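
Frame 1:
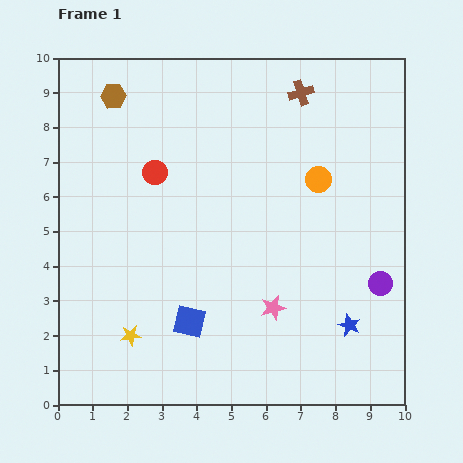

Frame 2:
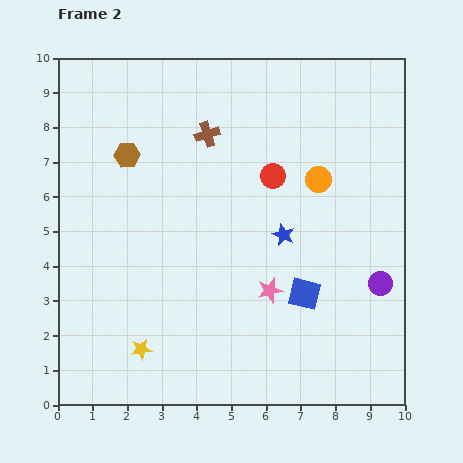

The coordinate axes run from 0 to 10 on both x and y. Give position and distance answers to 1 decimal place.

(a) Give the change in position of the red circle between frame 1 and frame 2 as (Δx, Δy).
(3.4, -0.1)

The red circle was at (2.8, 6.7) in frame 1 and (6.2, 6.6) in frame 2.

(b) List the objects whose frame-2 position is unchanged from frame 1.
the orange circle, the purple circle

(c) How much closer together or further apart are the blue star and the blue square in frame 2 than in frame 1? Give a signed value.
-2.8

Distance in frame 1: 4.6. Distance in frame 2: 1.8.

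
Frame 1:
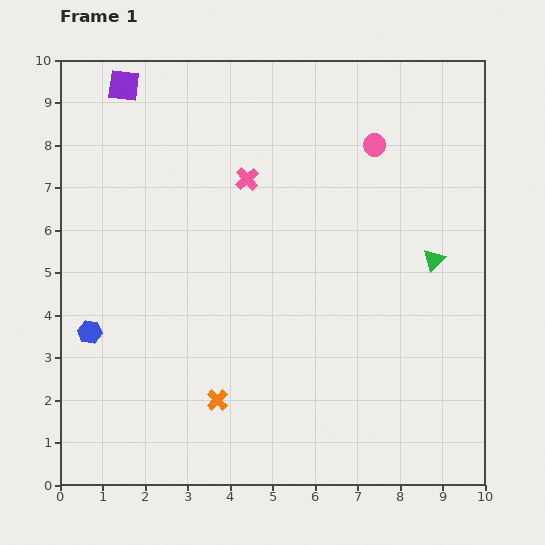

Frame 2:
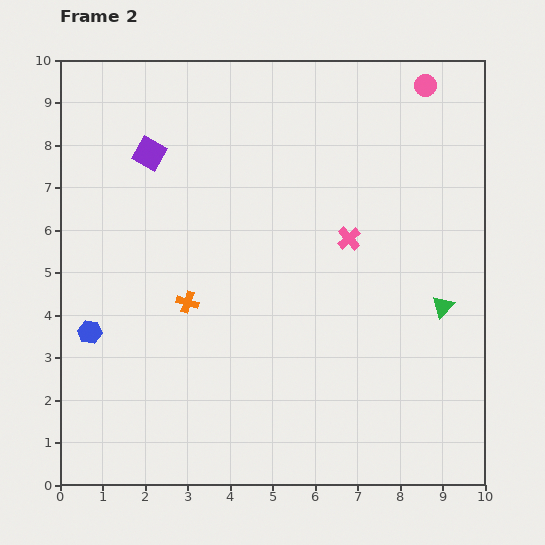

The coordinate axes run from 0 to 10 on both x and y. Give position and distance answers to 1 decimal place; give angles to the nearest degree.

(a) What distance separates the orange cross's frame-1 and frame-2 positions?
2.4

The orange cross moved from (3.7, 2.0) to (3.0, 4.3), a distance of √(0.7² + 2.3²) ≈ 2.4.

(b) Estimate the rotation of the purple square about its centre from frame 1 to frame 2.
22° clockwise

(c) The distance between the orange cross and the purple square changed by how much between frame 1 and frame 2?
-4.1

Distance in frame 1: 7.7. Distance in frame 2: 3.6.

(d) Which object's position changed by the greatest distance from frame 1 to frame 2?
the pink cross

(moved 2.8; next 2.4)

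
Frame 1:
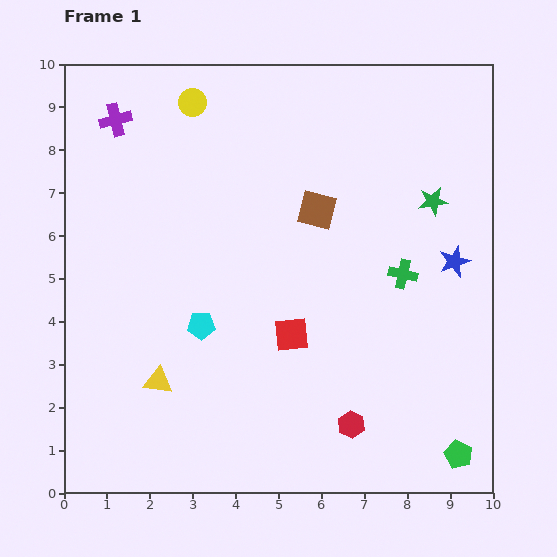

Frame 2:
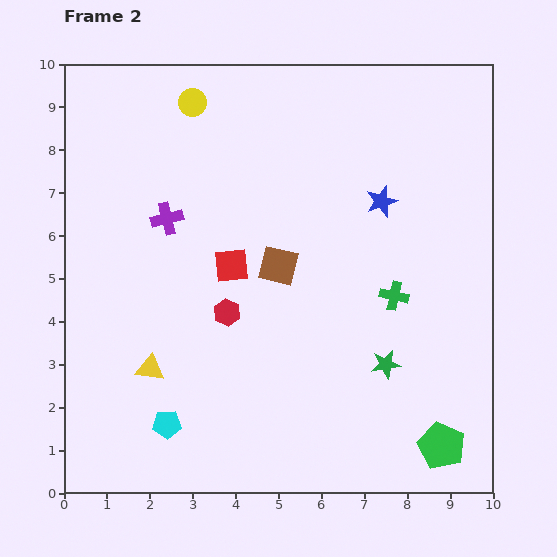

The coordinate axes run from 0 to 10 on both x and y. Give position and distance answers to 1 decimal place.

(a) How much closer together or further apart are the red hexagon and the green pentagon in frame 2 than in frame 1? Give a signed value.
+3.3

Distance in frame 1: 2.6. Distance in frame 2: 5.9.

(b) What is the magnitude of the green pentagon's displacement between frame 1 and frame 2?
0.4

The green pentagon moved from (9.2, 0.9) to (8.8, 1.1), a distance of √(0.4² + 0.2²) ≈ 0.4.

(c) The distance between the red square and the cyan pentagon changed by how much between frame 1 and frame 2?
+1.9

Distance in frame 1: 2.1. Distance in frame 2: 4.0.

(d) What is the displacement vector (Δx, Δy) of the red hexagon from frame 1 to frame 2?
(-2.9, 2.6)

The red hexagon was at (6.7, 1.6) in frame 1 and (3.8, 4.2) in frame 2.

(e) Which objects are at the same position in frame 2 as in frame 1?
the yellow circle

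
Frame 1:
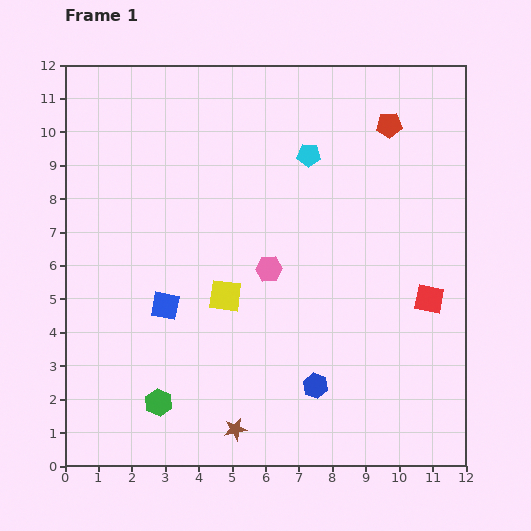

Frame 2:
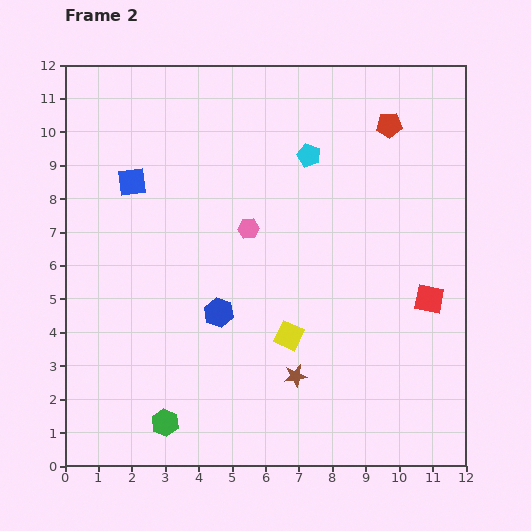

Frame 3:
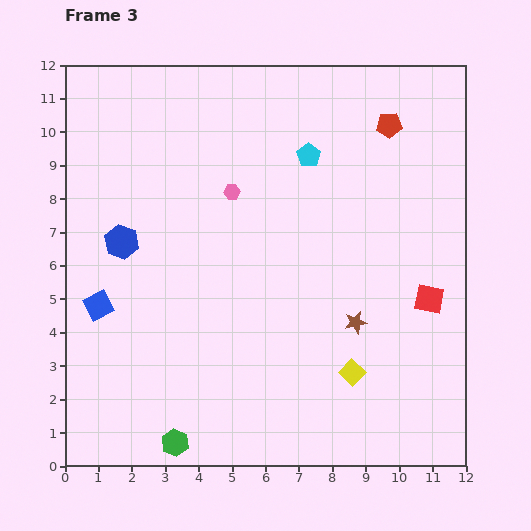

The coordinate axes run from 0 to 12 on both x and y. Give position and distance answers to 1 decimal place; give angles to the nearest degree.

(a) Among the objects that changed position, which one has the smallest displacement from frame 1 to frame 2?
the green hexagon

(moved 0.6)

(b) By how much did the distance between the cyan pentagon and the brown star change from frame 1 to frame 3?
-3.3

Distance in frame 1: 8.5. Distance in frame 3: 5.2.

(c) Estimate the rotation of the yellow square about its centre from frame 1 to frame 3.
37° clockwise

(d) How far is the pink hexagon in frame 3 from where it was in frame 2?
1.2

The pink hexagon moved from (5.5, 7.1) to (5.0, 8.2), a distance of √(0.5² + 1.1²) ≈ 1.2.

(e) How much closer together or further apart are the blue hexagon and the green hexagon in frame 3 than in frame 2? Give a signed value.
+2.5

Distance in frame 2: 3.7. Distance in frame 3: 6.2.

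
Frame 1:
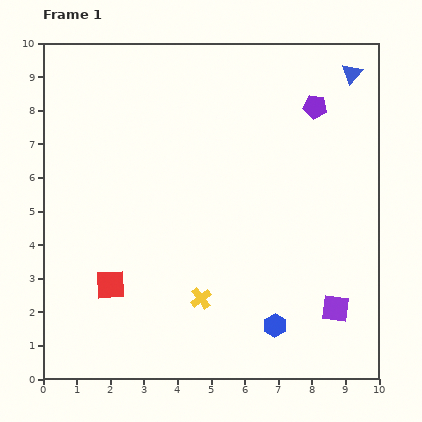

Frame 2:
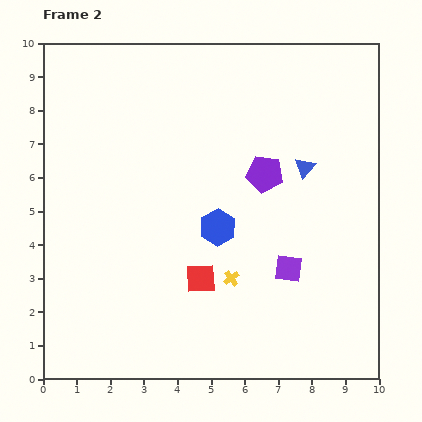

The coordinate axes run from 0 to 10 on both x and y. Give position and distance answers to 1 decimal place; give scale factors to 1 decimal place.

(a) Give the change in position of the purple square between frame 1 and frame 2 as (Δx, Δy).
(-1.4, 1.2)

The purple square was at (8.7, 2.1) in frame 1 and (7.3, 3.3) in frame 2.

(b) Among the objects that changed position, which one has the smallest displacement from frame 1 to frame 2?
the yellow cross

(moved 1.1)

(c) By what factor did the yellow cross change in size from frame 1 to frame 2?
0.7×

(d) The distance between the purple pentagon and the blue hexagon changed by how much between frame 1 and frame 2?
-4.5

Distance in frame 1: 6.6. Distance in frame 2: 2.1.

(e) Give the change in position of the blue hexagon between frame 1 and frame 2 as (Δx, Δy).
(-1.7, 2.9)

The blue hexagon was at (6.9, 1.6) in frame 1 and (5.2, 4.5) in frame 2.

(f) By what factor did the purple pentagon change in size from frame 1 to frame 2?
1.6×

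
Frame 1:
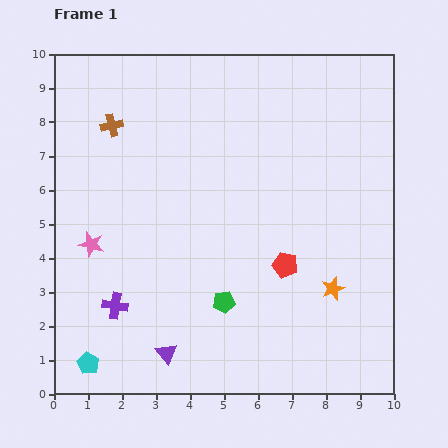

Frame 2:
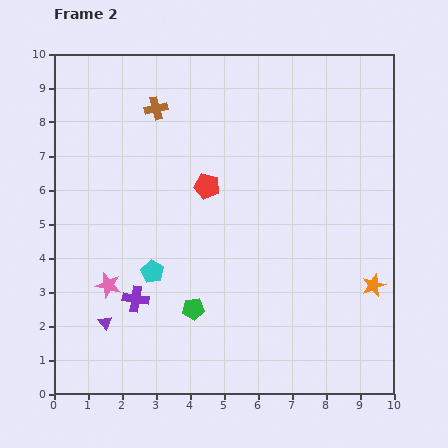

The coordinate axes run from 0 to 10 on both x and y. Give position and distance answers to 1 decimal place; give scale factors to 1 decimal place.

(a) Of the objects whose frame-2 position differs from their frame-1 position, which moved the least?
the purple cross

(moved 0.6)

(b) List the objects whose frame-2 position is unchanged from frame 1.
none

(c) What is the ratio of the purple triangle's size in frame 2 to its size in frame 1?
0.6×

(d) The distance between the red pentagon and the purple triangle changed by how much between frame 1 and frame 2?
+0.6

Distance in frame 1: 4.4. Distance in frame 2: 5.0.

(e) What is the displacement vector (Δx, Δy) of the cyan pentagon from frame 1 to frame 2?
(1.9, 2.7)

The cyan pentagon was at (1.0, 0.9) in frame 1 and (2.9, 3.6) in frame 2.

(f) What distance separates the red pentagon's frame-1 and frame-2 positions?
3.3

The red pentagon moved from (6.8, 3.8) to (4.5, 6.1), a distance of √(2.3² + 2.3²) ≈ 3.3.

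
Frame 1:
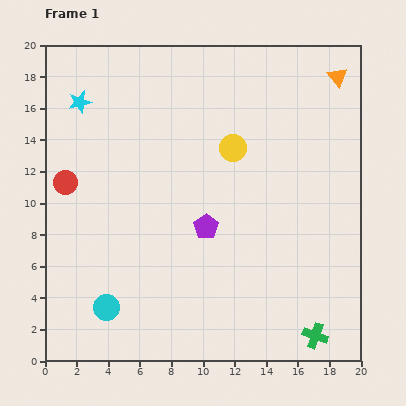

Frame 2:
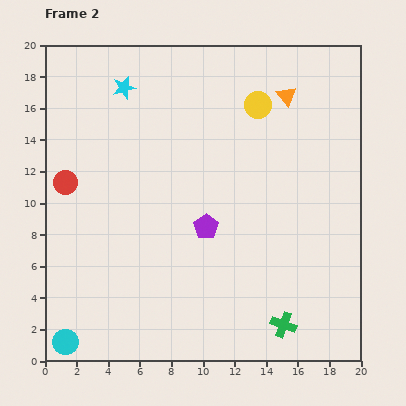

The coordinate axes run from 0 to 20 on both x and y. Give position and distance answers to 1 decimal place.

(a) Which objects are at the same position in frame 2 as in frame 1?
the purple pentagon, the red circle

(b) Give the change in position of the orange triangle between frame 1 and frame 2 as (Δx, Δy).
(-3.2, -1.2)

The orange triangle was at (18.5, 18.0) in frame 1 and (15.3, 16.8) in frame 2.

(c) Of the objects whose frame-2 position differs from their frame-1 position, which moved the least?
the green cross

(moved 2.1)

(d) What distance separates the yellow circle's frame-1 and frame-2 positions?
3.1

The yellow circle moved from (11.9, 13.5) to (13.5, 16.2), a distance of √(1.6² + 2.7²) ≈ 3.1.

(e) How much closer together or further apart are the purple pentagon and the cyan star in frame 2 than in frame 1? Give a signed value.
-1.0

Distance in frame 1: 11.2. Distance in frame 2: 10.2.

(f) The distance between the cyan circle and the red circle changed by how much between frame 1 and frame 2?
+1.8

Distance in frame 1: 8.3. Distance in frame 2: 10.1.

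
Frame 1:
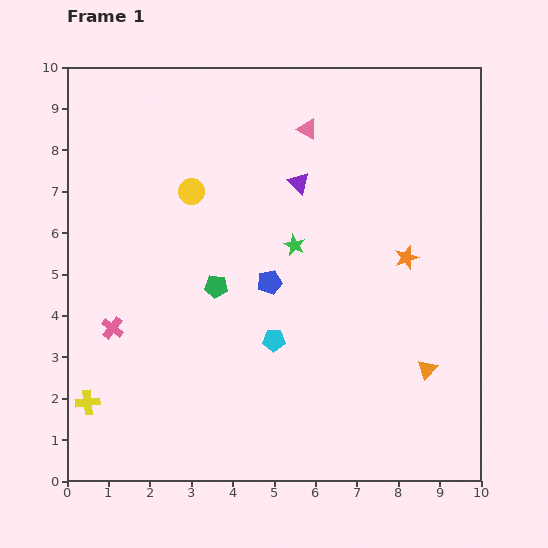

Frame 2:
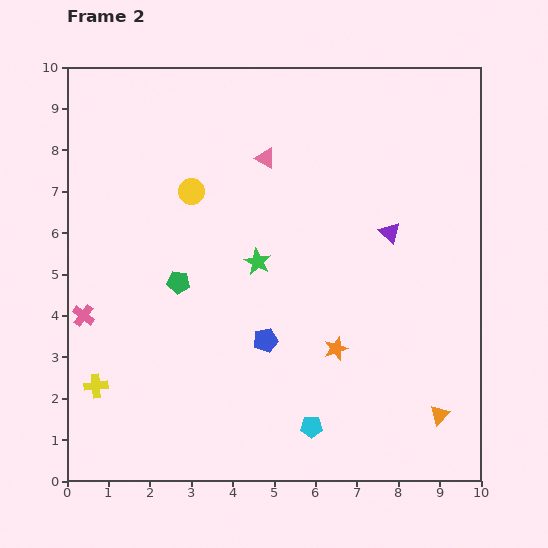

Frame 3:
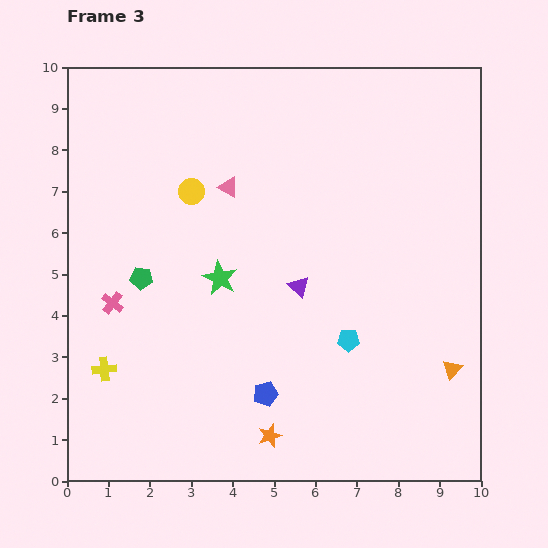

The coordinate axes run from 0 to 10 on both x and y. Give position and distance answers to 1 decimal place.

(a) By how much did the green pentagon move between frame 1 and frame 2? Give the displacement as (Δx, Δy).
(-0.9, 0.1)

The green pentagon was at (3.6, 4.7) in frame 1 and (2.7, 4.8) in frame 2.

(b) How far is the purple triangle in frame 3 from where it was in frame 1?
2.5

The purple triangle moved from (5.6, 7.2) to (5.6, 4.7), a distance of √(0.0² + 2.5²) ≈ 2.5.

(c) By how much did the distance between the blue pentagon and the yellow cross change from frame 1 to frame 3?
-1.4

Distance in frame 1: 5.3. Distance in frame 3: 3.9.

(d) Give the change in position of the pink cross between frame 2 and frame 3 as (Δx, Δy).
(0.7, 0.3)

The pink cross was at (0.4, 4.0) in frame 2 and (1.1, 4.3) in frame 3.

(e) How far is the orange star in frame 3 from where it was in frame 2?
2.6

The orange star moved from (6.5, 3.2) to (4.9, 1.1), a distance of √(1.6² + 2.1²) ≈ 2.6.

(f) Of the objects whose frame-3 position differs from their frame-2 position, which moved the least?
the yellow cross

(moved 0.4)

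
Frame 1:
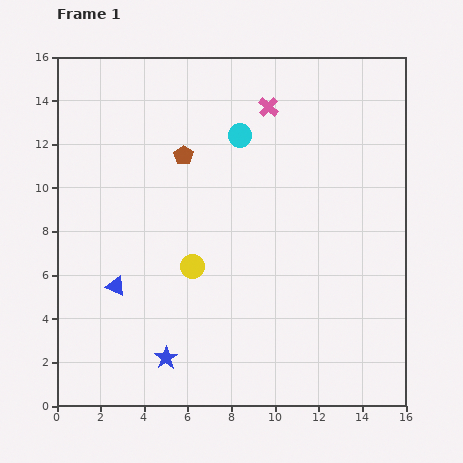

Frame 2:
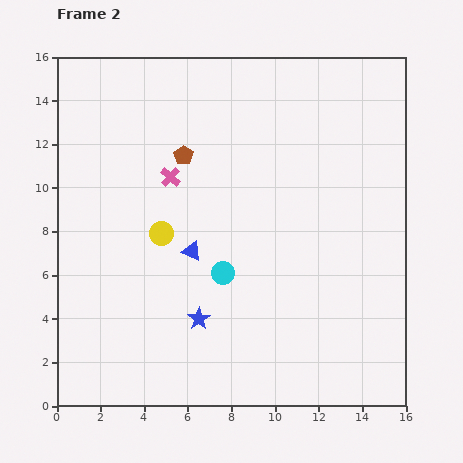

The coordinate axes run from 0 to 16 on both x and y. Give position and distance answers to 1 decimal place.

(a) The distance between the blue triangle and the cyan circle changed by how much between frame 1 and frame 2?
-7.2

Distance in frame 1: 8.9. Distance in frame 2: 1.7.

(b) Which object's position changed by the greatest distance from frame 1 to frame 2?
the cyan circle

(moved 6.4; next 5.5)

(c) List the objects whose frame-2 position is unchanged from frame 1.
the brown pentagon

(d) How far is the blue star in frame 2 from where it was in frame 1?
2.3

The blue star moved from (5.0, 2.2) to (6.5, 4.0), a distance of √(1.5² + 1.8²) ≈ 2.3.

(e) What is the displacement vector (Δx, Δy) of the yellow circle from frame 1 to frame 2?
(-1.4, 1.5)

The yellow circle was at (6.2, 6.4) in frame 1 and (4.8, 7.9) in frame 2.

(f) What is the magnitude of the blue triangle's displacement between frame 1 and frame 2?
3.8

The blue triangle moved from (2.7, 5.5) to (6.2, 7.1), a distance of √(3.5² + 1.6²) ≈ 3.8.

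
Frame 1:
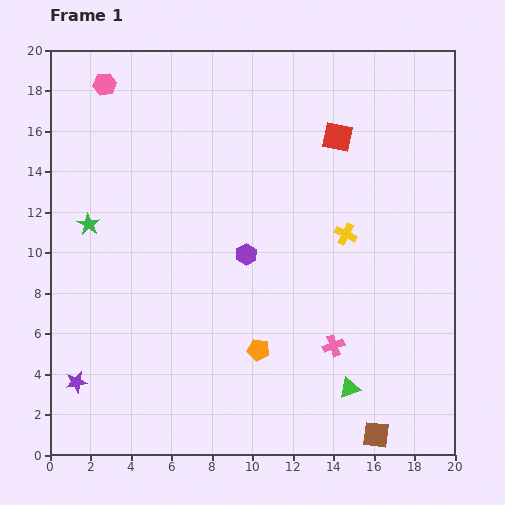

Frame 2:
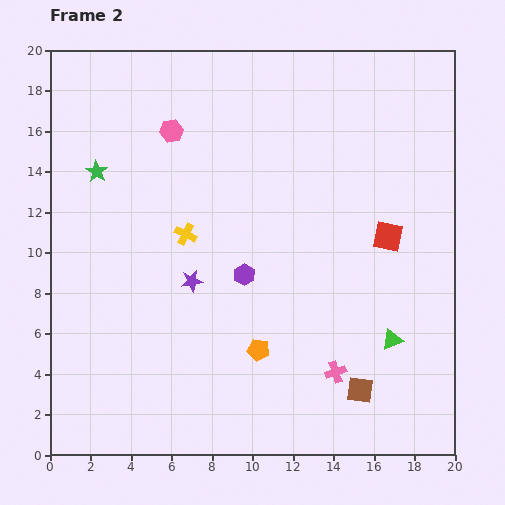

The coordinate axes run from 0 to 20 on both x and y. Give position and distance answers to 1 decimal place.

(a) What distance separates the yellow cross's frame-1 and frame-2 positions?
7.9

The yellow cross moved from (14.6, 10.9) to (6.7, 10.9), a distance of √(7.9² + 0.0²) ≈ 7.9.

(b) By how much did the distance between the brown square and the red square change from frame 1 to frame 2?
-7.1

Distance in frame 1: 14.8. Distance in frame 2: 7.7.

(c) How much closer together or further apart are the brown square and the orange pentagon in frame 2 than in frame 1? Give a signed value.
-1.8

Distance in frame 1: 7.2. Distance in frame 2: 5.4.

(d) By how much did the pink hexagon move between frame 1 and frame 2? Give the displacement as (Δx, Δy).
(3.3, -2.3)

The pink hexagon was at (2.7, 18.3) in frame 1 and (6.0, 16.0) in frame 2.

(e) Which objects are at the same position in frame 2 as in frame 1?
the orange pentagon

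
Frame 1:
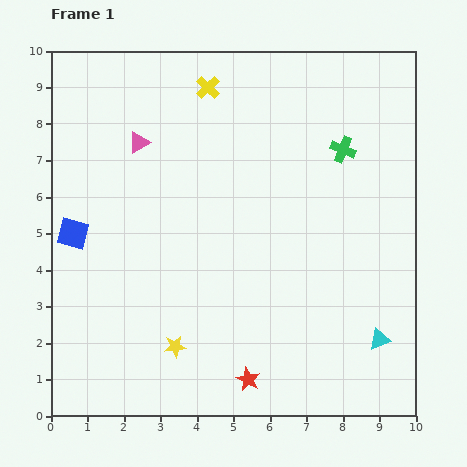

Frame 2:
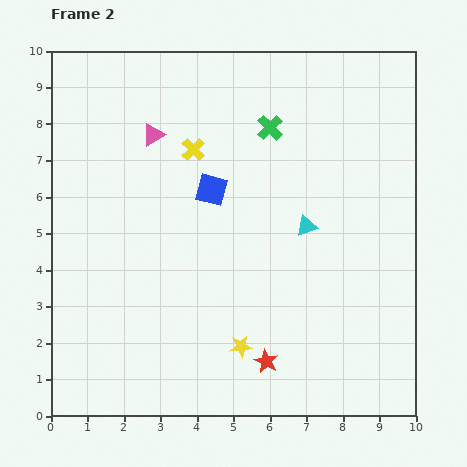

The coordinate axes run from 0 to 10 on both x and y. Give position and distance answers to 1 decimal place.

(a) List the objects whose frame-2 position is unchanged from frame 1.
none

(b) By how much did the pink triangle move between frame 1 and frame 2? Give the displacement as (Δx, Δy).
(0.4, 0.2)

The pink triangle was at (2.4, 7.5) in frame 1 and (2.8, 7.7) in frame 2.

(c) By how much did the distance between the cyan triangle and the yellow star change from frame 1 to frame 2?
-1.8

Distance in frame 1: 5.6. Distance in frame 2: 3.8.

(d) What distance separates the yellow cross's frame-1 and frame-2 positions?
1.7

The yellow cross moved from (4.3, 9.0) to (3.9, 7.3), a distance of √(0.4² + 1.7²) ≈ 1.7.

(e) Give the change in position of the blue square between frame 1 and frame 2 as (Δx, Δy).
(3.8, 1.2)

The blue square was at (0.6, 5.0) in frame 1 and (4.4, 6.2) in frame 2.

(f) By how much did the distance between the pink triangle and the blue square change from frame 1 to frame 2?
-0.9

Distance in frame 1: 3.1. Distance in frame 2: 2.2.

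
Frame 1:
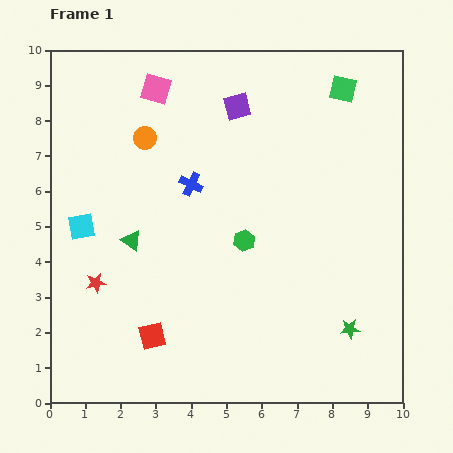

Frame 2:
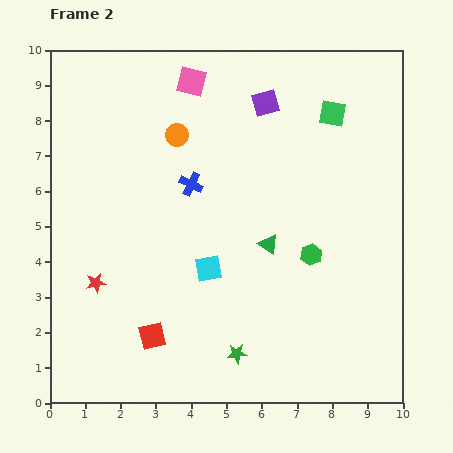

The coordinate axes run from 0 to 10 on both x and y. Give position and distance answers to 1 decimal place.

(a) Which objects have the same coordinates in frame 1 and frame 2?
the red square, the red star, the blue cross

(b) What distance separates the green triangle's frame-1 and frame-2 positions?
3.9

The green triangle moved from (2.3, 4.6) to (6.2, 4.5), a distance of √(3.9² + 0.1²) ≈ 3.9.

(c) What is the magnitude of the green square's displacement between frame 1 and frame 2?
0.8

The green square moved from (8.3, 8.9) to (8.0, 8.2), a distance of √(0.3² + 0.7²) ≈ 0.8.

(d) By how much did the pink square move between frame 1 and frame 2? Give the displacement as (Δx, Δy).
(1.0, 0.2)

The pink square was at (3.0, 8.9) in frame 1 and (4.0, 9.1) in frame 2.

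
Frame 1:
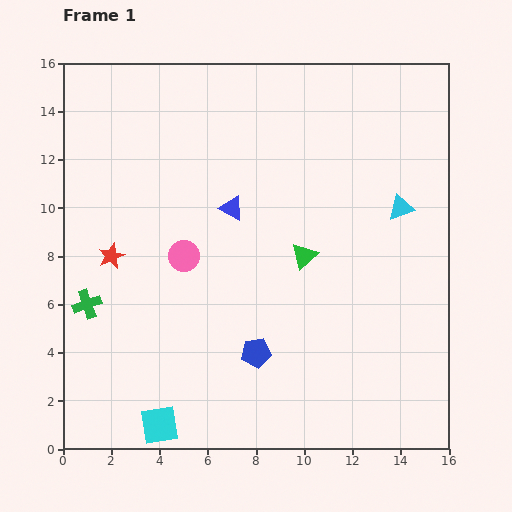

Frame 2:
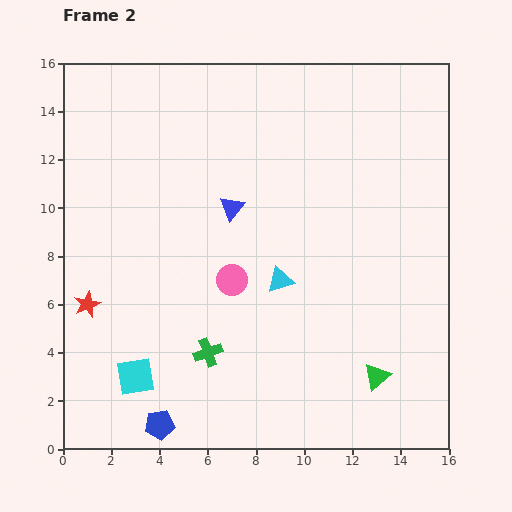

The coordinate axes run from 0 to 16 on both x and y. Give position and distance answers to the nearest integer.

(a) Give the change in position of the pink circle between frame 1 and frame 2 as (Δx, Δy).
(2, -1)

The pink circle was at (5, 8) in frame 1 and (7, 7) in frame 2.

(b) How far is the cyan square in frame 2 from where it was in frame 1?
2

The cyan square moved from (4, 1) to (3, 3), a distance of √(1² + 2²) ≈ 2.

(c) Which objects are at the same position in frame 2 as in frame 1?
the blue triangle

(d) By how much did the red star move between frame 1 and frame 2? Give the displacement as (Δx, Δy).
(-1, -2)

The red star was at (2, 8) in frame 1 and (1, 6) in frame 2.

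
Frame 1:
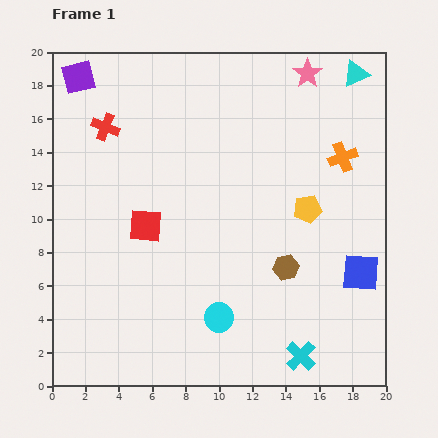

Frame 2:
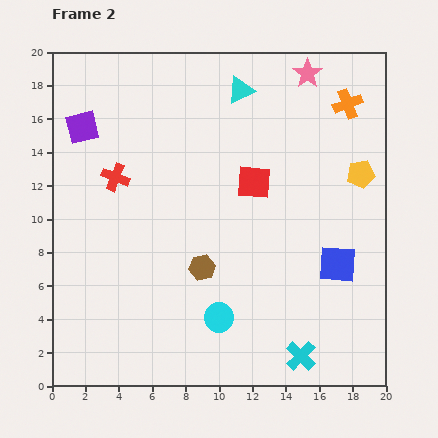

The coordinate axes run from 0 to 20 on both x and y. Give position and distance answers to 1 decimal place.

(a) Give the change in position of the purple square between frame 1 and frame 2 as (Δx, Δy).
(0.2, -3.0)

The purple square was at (1.6, 18.5) in frame 1 and (1.8, 15.5) in frame 2.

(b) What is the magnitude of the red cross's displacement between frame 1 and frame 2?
3.1

The red cross moved from (3.2, 15.5) to (3.8, 12.5), a distance of √(0.6² + 3.0²) ≈ 3.1.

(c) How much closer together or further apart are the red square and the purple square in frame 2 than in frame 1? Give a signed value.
+1.0

Distance in frame 1: 9.8. Distance in frame 2: 10.8.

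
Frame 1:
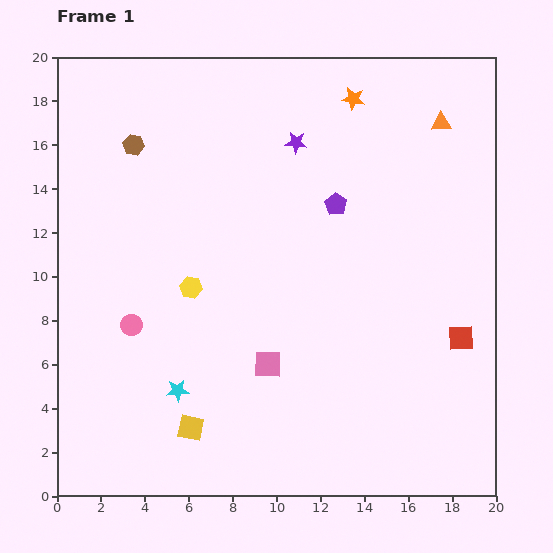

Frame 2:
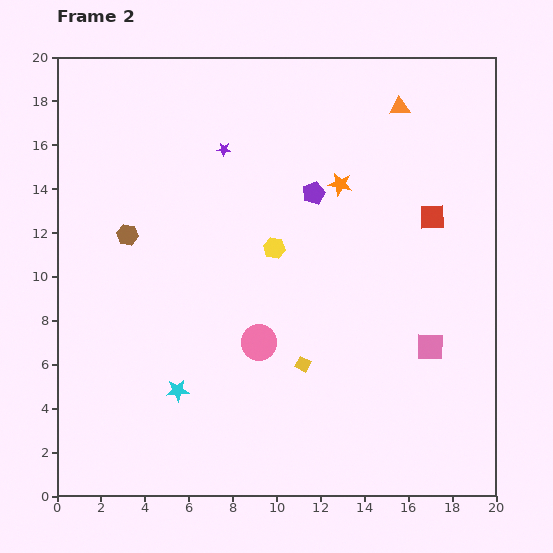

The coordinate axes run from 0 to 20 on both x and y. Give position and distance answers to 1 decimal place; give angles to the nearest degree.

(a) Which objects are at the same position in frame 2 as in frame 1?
the cyan star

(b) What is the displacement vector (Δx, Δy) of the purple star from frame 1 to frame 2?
(-3.3, -0.3)

The purple star was at (10.9, 16.1) in frame 1 and (7.6, 15.8) in frame 2.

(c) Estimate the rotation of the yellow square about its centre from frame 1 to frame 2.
16° clockwise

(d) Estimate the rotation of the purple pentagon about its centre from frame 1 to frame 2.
18° clockwise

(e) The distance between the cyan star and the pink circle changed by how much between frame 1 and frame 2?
+0.6

Distance in frame 1: 3.7. Distance in frame 2: 4.3.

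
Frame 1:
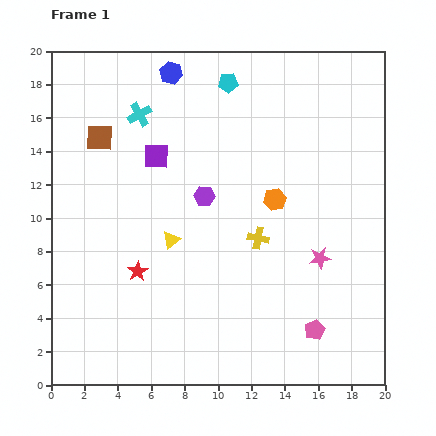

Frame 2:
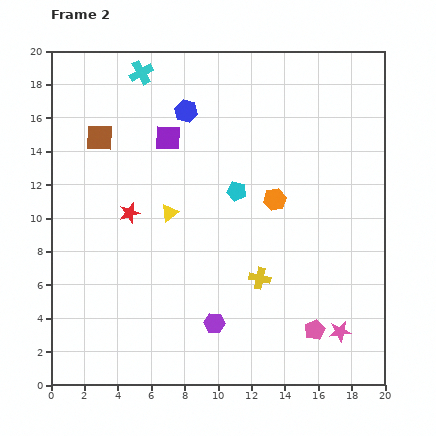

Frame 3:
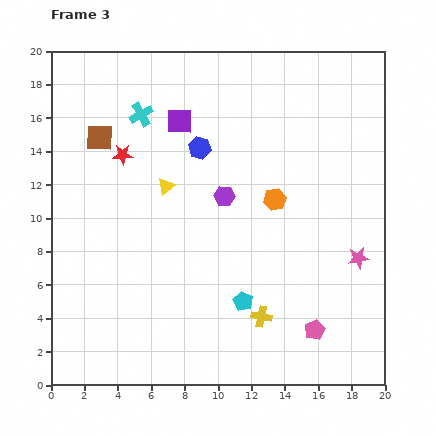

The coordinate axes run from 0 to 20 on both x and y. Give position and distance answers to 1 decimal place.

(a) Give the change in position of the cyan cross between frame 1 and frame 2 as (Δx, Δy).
(0.1, 2.5)

The cyan cross was at (5.3, 16.2) in frame 1 and (5.4, 18.7) in frame 2.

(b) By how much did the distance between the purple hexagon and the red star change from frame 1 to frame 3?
+0.6

Distance in frame 1: 6.0. Distance in frame 3: 6.6.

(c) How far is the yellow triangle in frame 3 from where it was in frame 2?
1.6

The yellow triangle moved from (7.1, 10.3) to (6.9, 11.9), a distance of √(0.2² + 1.6²) ≈ 1.6.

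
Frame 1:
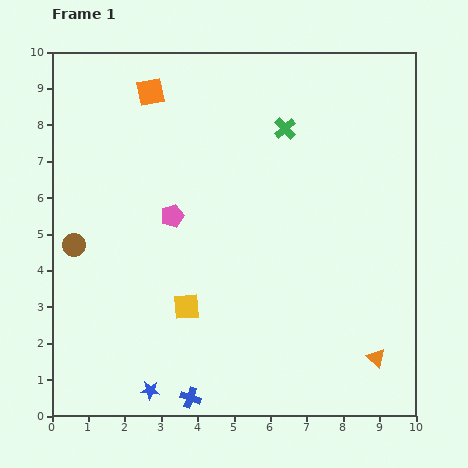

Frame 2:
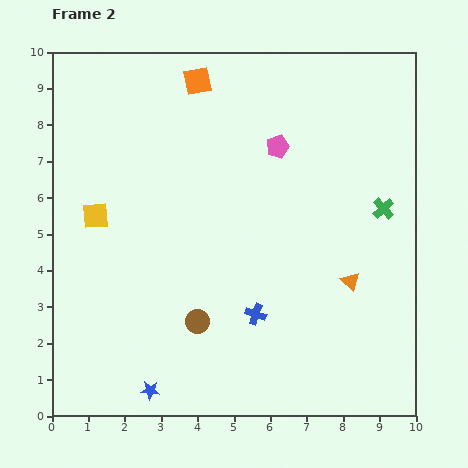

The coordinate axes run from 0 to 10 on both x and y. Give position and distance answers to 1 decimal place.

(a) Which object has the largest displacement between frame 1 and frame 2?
the brown circle

(moved 4.0; next 3.5)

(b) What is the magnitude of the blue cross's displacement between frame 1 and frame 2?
2.9

The blue cross moved from (3.8, 0.5) to (5.6, 2.8), a distance of √(1.8² + 2.3²) ≈ 2.9.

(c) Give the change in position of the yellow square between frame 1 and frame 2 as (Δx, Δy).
(-2.5, 2.5)

The yellow square was at (3.7, 3.0) in frame 1 and (1.2, 5.5) in frame 2.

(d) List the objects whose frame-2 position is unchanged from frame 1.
the blue star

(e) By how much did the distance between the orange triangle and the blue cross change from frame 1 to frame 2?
-2.4

Distance in frame 1: 5.2. Distance in frame 2: 2.8.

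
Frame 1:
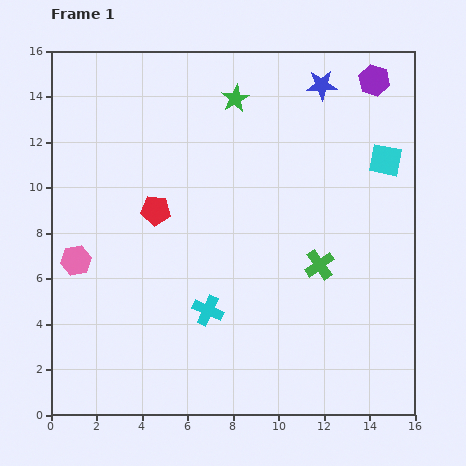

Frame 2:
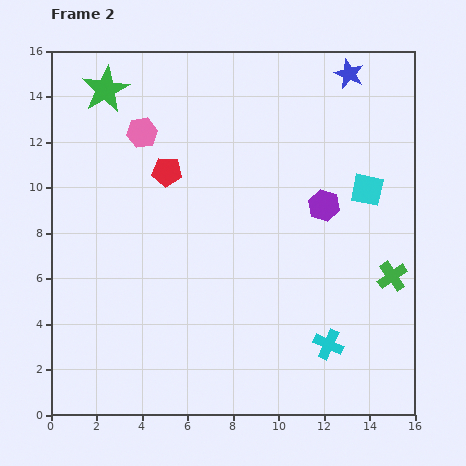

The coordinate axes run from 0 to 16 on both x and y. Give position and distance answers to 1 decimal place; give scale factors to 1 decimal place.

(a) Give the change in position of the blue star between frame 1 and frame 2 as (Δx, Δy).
(1.2, 0.5)

The blue star was at (11.9, 14.5) in frame 1 and (13.1, 15.0) in frame 2.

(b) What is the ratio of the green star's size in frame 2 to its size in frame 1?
1.7×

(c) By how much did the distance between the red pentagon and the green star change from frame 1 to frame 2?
-1.5

Distance in frame 1: 6.0. Distance in frame 2: 4.5.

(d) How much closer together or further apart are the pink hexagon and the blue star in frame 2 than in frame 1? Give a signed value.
-3.8

Distance in frame 1: 13.3. Distance in frame 2: 9.5.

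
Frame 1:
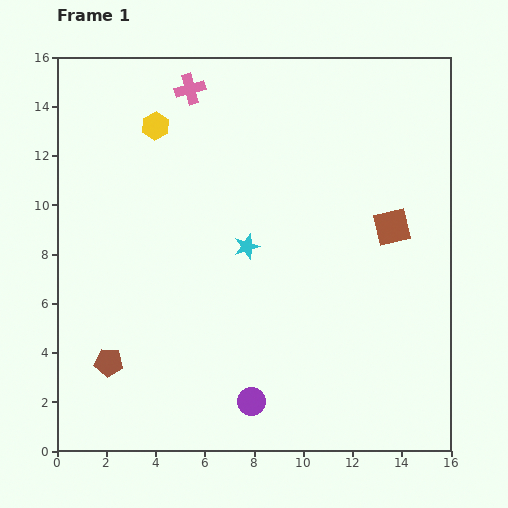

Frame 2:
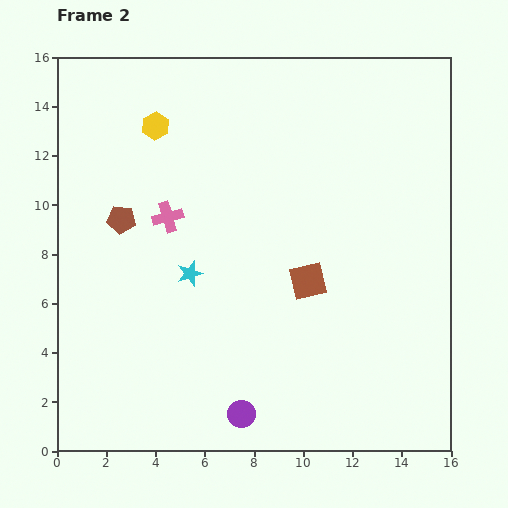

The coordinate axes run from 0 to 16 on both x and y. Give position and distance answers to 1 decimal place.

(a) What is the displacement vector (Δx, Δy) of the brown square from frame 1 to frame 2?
(-3.4, -2.2)

The brown square was at (13.6, 9.1) in frame 1 and (10.2, 6.9) in frame 2.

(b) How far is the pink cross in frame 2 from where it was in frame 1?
5.3

The pink cross moved from (5.4, 14.7) to (4.5, 9.5), a distance of √(0.9² + 5.2²) ≈ 5.3.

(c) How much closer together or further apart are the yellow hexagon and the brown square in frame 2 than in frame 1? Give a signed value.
-1.6

Distance in frame 1: 10.4. Distance in frame 2: 8.8.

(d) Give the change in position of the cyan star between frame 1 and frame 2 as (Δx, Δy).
(-2.3, -1.1)

The cyan star was at (7.7, 8.3) in frame 1 and (5.4, 7.2) in frame 2.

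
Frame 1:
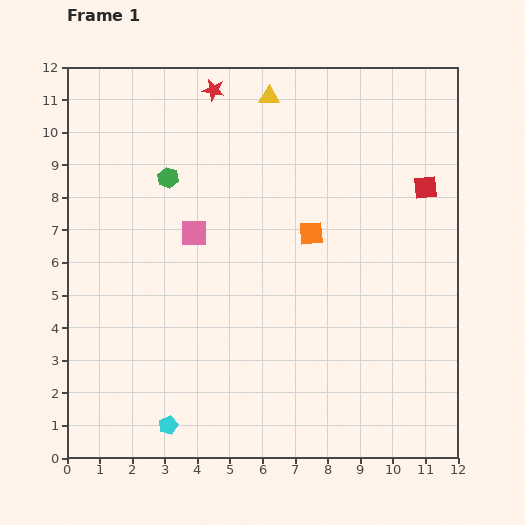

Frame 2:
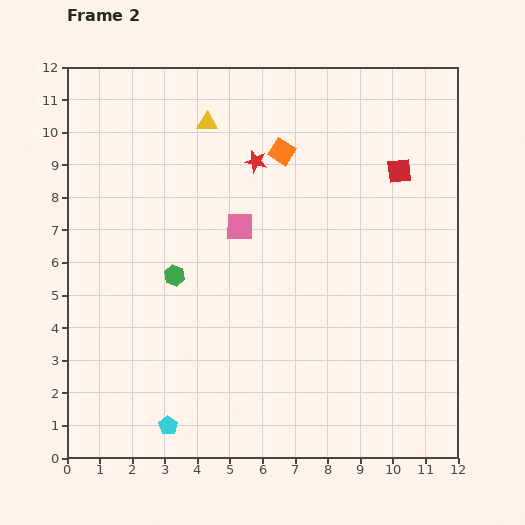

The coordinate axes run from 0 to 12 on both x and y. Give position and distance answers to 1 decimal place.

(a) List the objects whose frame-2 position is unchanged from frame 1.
the cyan pentagon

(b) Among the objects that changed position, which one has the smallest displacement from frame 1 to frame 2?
the red square

(moved 0.9)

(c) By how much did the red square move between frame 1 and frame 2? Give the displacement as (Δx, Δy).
(-0.8, 0.5)

The red square was at (11.0, 8.3) in frame 1 and (10.2, 8.8) in frame 2.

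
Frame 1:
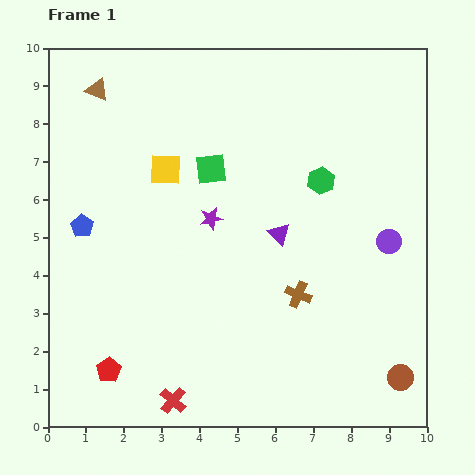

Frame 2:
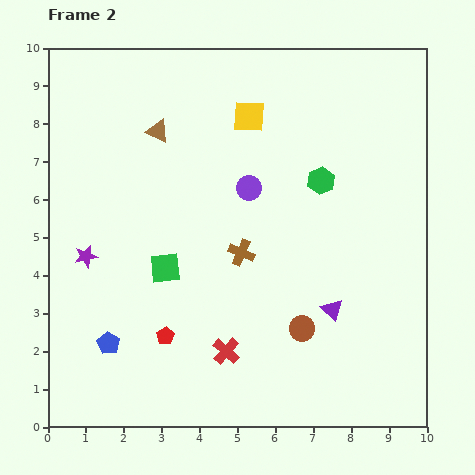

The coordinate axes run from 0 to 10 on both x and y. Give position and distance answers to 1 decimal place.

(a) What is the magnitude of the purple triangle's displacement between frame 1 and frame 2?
2.4

The purple triangle moved from (6.1, 5.1) to (7.5, 3.1), a distance of √(1.4² + 2.0²) ≈ 2.4.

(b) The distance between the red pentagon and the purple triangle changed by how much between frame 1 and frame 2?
-1.3

Distance in frame 1: 5.8. Distance in frame 2: 4.5.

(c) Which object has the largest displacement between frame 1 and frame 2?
the purple circle

(moved 4.0; next 3.4)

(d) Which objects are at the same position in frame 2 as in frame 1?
the green hexagon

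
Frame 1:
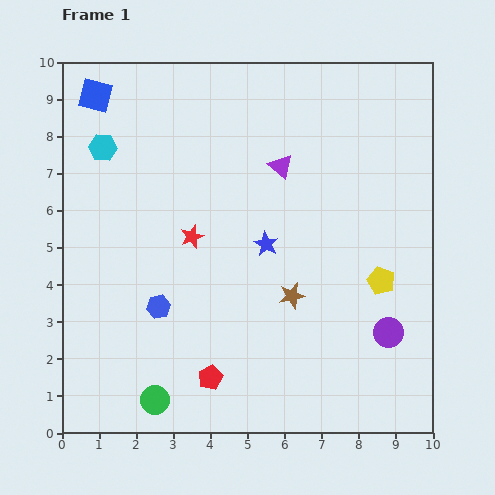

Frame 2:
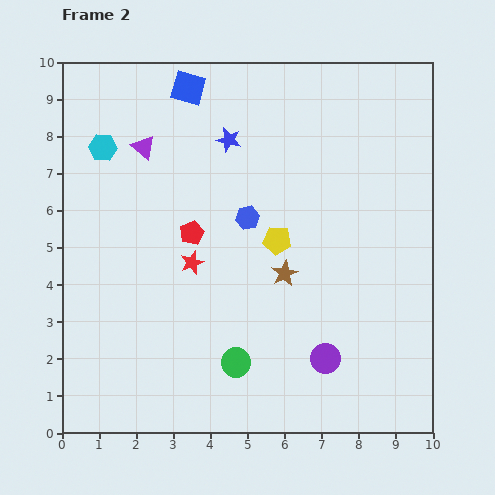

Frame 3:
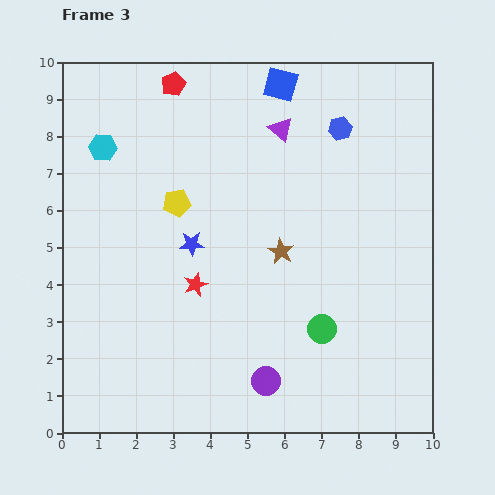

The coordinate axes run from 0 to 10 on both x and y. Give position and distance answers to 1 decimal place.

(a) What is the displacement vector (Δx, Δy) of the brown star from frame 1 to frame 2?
(-0.2, 0.6)

The brown star was at (6.2, 3.7) in frame 1 and (6.0, 4.3) in frame 2.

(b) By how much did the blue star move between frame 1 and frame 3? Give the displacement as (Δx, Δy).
(-2.0, 0.0)

The blue star was at (5.5, 5.1) in frame 1 and (3.5, 5.1) in frame 3.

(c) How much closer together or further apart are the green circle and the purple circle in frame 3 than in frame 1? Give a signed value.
-4.5

Distance in frame 1: 6.6. Distance in frame 3: 2.1.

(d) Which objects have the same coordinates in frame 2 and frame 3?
the cyan hexagon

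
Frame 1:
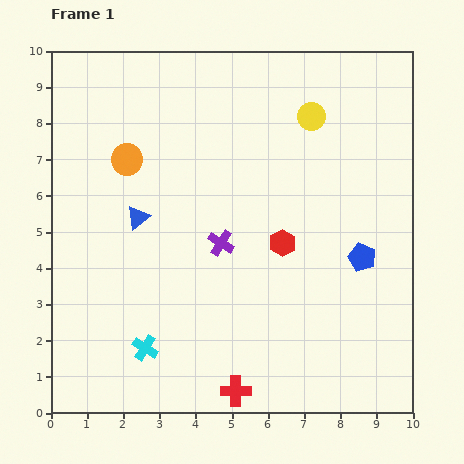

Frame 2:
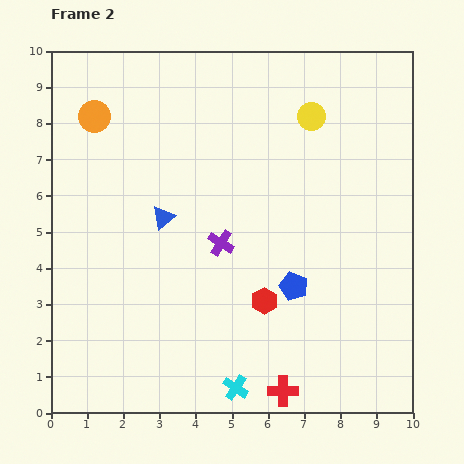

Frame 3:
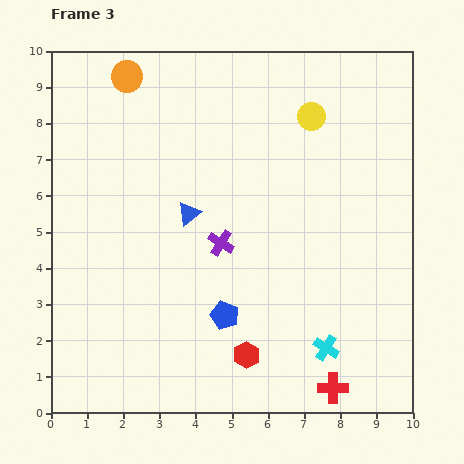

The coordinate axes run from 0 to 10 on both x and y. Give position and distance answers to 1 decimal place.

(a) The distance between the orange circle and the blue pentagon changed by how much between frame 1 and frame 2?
+0.2

Distance in frame 1: 7.0. Distance in frame 2: 7.2.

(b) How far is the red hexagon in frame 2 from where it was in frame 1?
1.7

The red hexagon moved from (6.4, 4.7) to (5.9, 3.1), a distance of √(0.5² + 1.6²) ≈ 1.7.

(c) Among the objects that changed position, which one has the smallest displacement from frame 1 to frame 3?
the blue triangle

(moved 1.4)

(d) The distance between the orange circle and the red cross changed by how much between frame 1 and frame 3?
+3.2

Distance in frame 1: 7.1. Distance in frame 3: 10.3.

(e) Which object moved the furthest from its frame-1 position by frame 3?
the cyan cross

(moved 5.0; next 4.1)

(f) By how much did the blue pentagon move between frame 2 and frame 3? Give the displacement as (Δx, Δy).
(-1.9, -0.8)

The blue pentagon was at (6.7, 3.5) in frame 2 and (4.8, 2.7) in frame 3.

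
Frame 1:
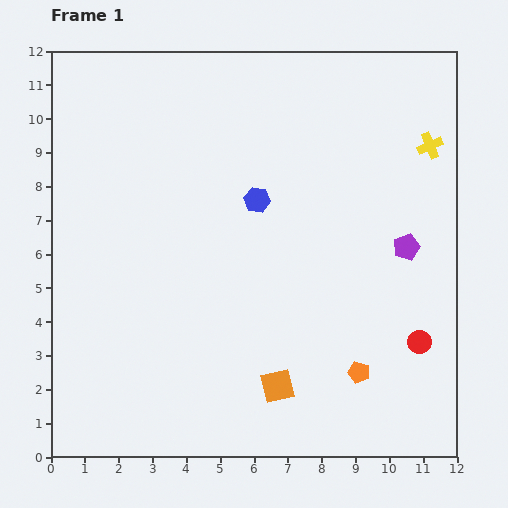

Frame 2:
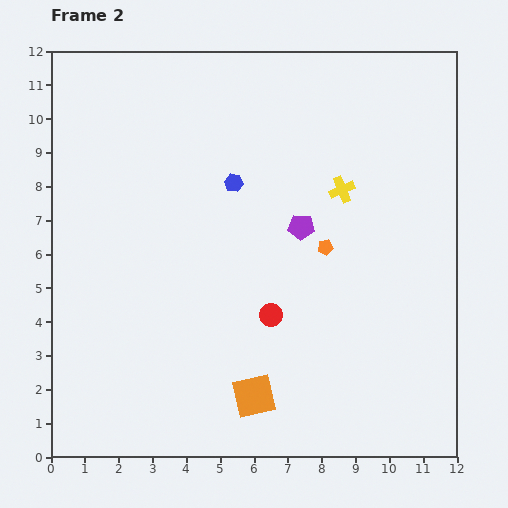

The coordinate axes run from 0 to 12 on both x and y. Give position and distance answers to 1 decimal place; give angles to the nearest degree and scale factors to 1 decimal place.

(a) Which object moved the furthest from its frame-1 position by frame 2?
the red circle

(moved 4.5; next 3.8)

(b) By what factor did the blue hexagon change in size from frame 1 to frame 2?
0.7×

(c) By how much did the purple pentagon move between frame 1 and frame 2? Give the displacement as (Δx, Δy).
(-3.1, 0.6)

The purple pentagon was at (10.5, 6.2) in frame 1 and (7.4, 6.8) in frame 2.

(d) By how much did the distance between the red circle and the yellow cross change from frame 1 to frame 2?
-1.5

Distance in frame 1: 5.8. Distance in frame 2: 4.3.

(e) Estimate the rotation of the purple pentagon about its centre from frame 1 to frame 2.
23° clockwise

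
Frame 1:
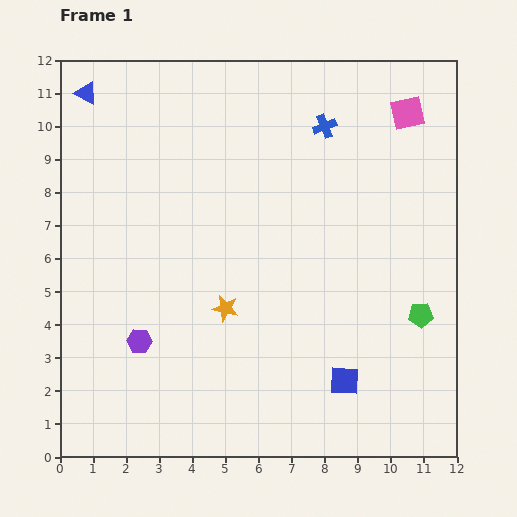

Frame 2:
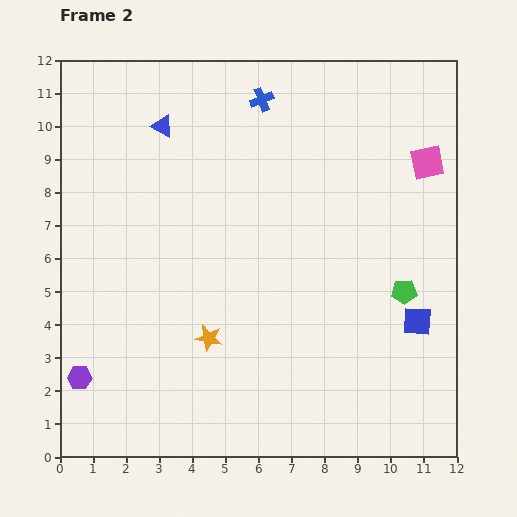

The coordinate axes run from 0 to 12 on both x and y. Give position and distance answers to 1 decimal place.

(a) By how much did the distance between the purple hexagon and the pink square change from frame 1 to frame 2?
+1.7

Distance in frame 1: 10.6. Distance in frame 2: 12.3.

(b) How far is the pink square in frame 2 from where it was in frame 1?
1.6

The pink square moved from (10.5, 10.4) to (11.1, 8.9), a distance of √(0.6² + 1.5²) ≈ 1.6.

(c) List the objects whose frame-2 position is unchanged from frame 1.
none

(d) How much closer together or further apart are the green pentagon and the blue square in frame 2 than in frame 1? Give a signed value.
-2.0

Distance in frame 1: 3.0. Distance in frame 2: 1.0.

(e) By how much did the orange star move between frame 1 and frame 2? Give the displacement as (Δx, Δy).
(-0.5, -0.9)

The orange star was at (5.0, 4.5) in frame 1 and (4.5, 3.6) in frame 2.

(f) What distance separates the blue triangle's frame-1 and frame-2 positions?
2.5

The blue triangle moved from (0.8, 11.0) to (3.1, 10.0), a distance of √(2.3² + 1.0²) ≈ 2.5.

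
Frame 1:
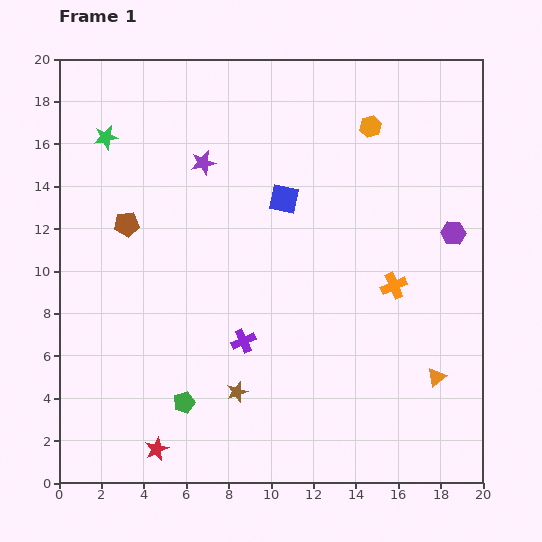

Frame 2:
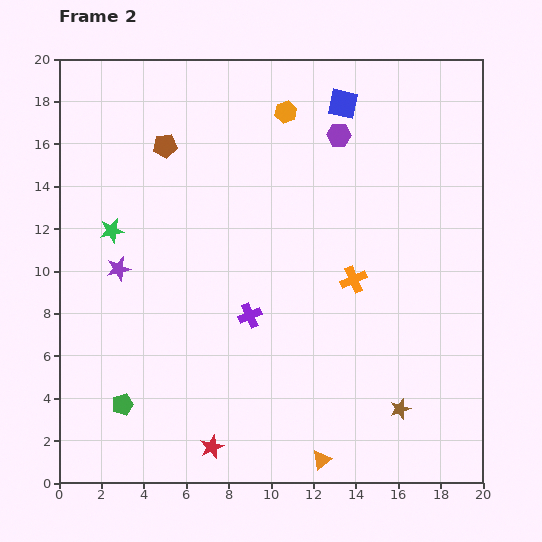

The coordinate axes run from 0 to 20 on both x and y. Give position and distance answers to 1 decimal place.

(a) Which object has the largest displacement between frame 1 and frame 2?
the brown star

(moved 7.7; next 7.1)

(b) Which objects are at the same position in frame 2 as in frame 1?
none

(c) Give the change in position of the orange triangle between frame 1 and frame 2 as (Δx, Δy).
(-5.4, -3.9)

The orange triangle was at (17.8, 5.0) in frame 1 and (12.4, 1.1) in frame 2.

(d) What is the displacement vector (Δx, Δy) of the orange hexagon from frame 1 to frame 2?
(-4.0, 0.7)

The orange hexagon was at (14.7, 16.8) in frame 1 and (10.7, 17.5) in frame 2.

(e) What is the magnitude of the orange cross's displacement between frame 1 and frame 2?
1.9

The orange cross moved from (15.8, 9.3) to (13.9, 9.6), a distance of √(1.9² + 0.3²) ≈ 1.9.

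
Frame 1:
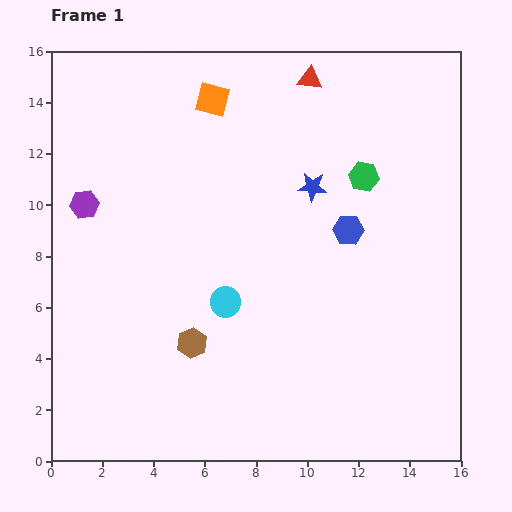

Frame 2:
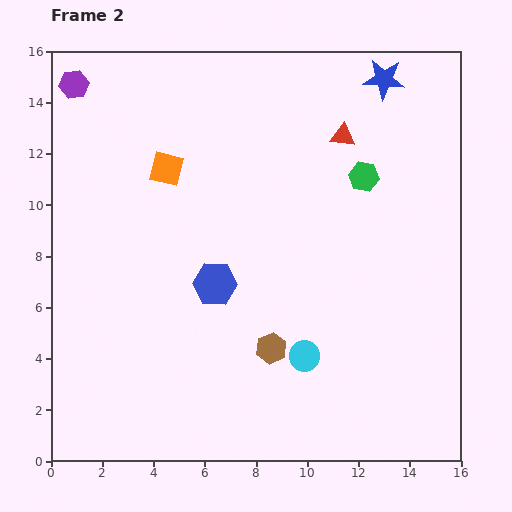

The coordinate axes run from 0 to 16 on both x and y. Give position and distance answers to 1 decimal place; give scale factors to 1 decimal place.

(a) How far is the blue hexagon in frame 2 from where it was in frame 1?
5.6

The blue hexagon moved from (11.6, 9.0) to (6.4, 6.9), a distance of √(5.2² + 2.1²) ≈ 5.6.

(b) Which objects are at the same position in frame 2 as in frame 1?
the green hexagon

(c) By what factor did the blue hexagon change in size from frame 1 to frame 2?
1.4×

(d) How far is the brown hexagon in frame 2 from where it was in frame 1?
3.1

The brown hexagon moved from (5.5, 4.6) to (8.6, 4.4), a distance of √(3.1² + 0.2²) ≈ 3.1.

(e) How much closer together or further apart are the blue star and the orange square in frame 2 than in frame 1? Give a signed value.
+4.0

Distance in frame 1: 5.2. Distance in frame 2: 9.2.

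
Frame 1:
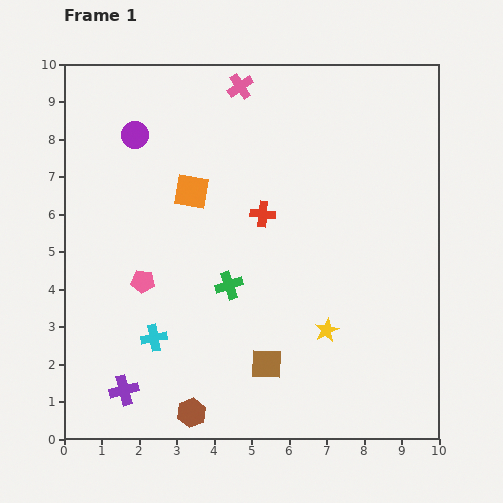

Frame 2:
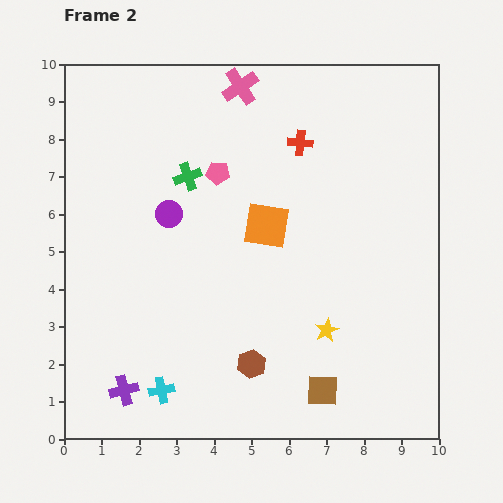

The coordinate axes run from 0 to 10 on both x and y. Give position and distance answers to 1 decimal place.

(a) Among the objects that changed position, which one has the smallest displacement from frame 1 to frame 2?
the cyan cross

(moved 1.4)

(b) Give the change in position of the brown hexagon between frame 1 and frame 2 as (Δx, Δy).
(1.6, 1.3)

The brown hexagon was at (3.4, 0.7) in frame 1 and (5.0, 2.0) in frame 2.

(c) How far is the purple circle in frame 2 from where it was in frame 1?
2.3

The purple circle moved from (1.9, 8.1) to (2.8, 6.0), a distance of √(0.9² + 2.1²) ≈ 2.3.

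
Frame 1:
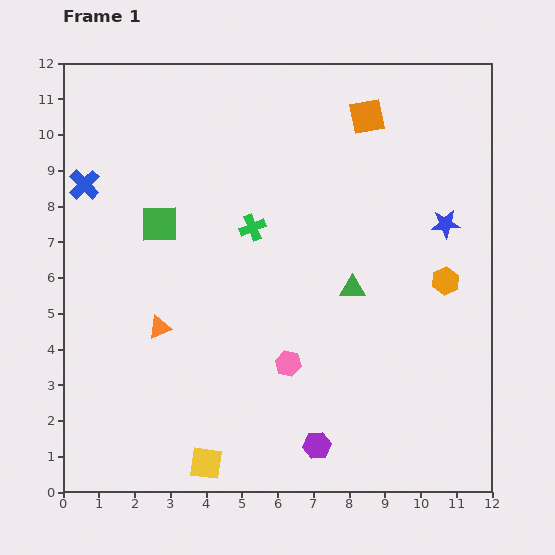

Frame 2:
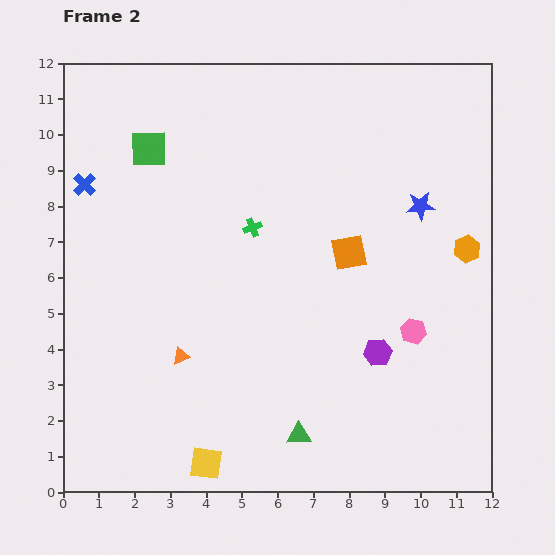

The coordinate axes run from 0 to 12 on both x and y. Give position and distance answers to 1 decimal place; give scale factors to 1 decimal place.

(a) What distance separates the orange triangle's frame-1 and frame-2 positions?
1.0

The orange triangle moved from (2.7, 4.6) to (3.3, 3.8), a distance of √(0.6² + 0.8²) ≈ 1.0.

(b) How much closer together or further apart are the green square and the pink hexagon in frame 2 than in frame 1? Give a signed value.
+3.7

Distance in frame 1: 5.3. Distance in frame 2: 9.0.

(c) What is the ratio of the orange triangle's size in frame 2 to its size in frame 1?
0.7×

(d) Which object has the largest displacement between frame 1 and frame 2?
the green triangle

(moved 4.4; next 3.8)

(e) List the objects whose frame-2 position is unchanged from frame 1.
the blue cross, the green cross, the yellow square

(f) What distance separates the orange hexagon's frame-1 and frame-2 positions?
1.1

The orange hexagon moved from (10.7, 5.9) to (11.3, 6.8), a distance of √(0.6² + 0.9²) ≈ 1.1.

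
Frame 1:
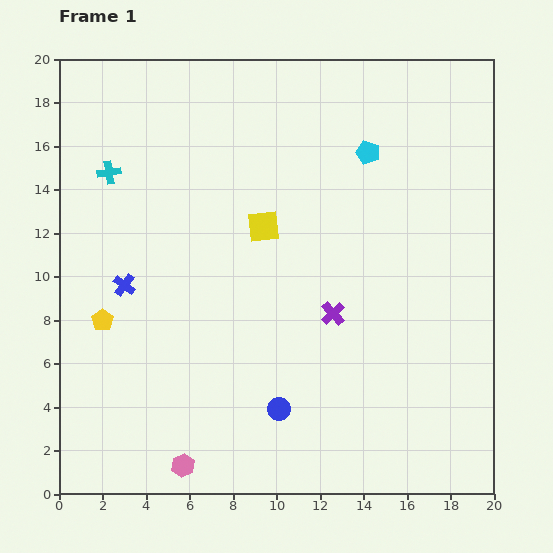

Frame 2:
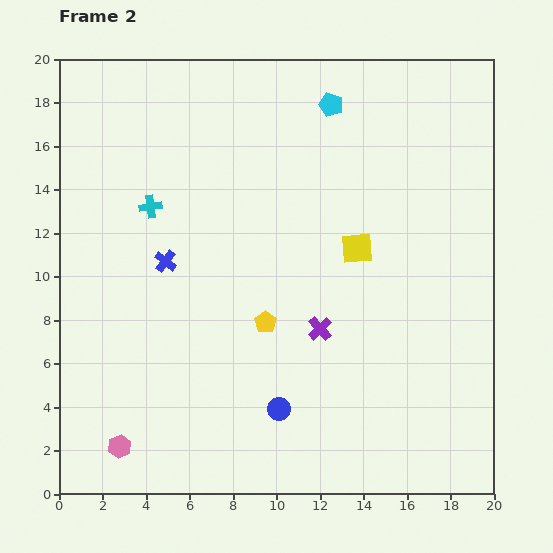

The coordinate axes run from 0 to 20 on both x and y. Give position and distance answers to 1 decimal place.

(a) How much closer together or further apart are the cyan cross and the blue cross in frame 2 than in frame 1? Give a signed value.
-2.6

Distance in frame 1: 5.2. Distance in frame 2: 2.6.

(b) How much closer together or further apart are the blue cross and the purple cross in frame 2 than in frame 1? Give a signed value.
-2.0

Distance in frame 1: 9.7. Distance in frame 2: 7.7.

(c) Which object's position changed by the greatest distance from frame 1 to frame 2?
the yellow pentagon

(moved 7.5; next 4.4)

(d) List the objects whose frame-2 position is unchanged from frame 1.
the blue circle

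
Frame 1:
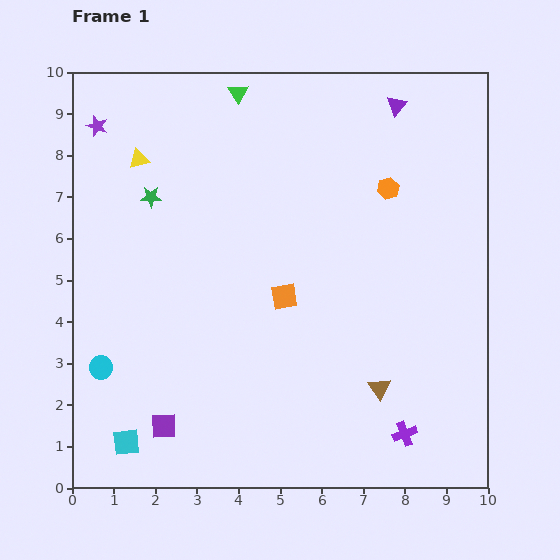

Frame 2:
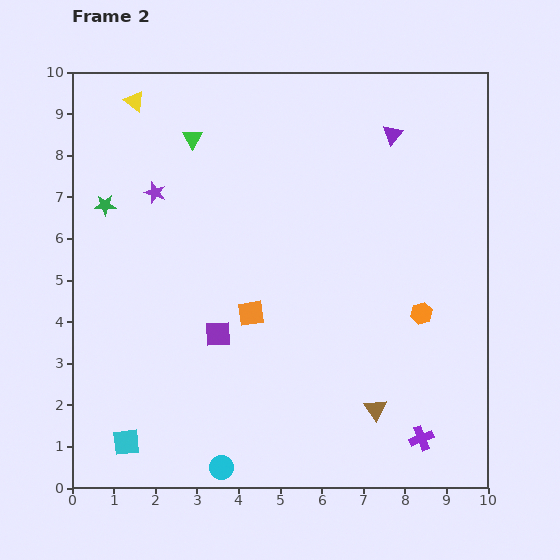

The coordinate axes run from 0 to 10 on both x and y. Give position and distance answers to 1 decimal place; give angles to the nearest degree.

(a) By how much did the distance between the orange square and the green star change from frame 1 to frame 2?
+0.4

Distance in frame 1: 4.0. Distance in frame 2: 4.4.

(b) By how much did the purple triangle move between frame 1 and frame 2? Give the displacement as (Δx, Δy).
(-0.1, -0.7)

The purple triangle was at (7.8, 9.2) in frame 1 and (7.7, 8.5) in frame 2.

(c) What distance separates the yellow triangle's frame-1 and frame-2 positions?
1.4

The yellow triangle moved from (1.6, 7.9) to (1.5, 9.3), a distance of √(0.1² + 1.4²) ≈ 1.4.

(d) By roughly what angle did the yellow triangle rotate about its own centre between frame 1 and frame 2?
51° clockwise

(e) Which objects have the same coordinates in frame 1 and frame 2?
the cyan square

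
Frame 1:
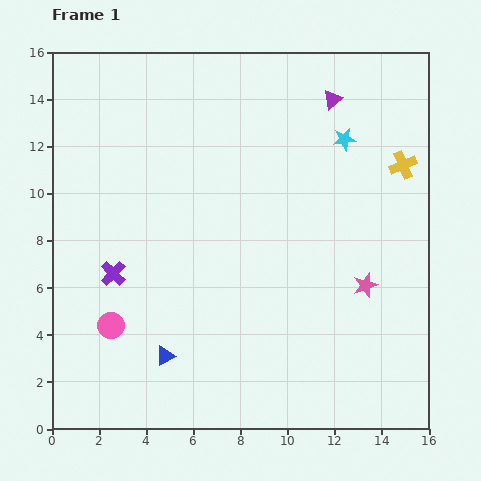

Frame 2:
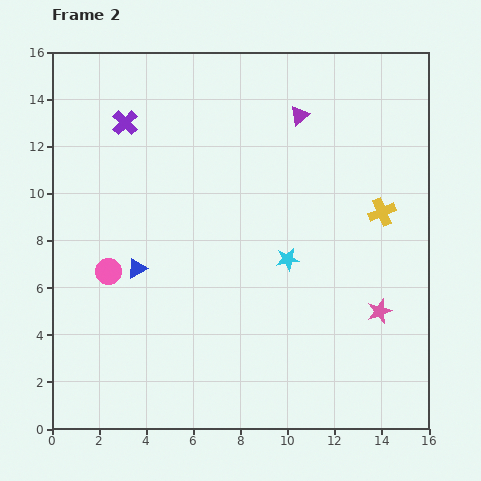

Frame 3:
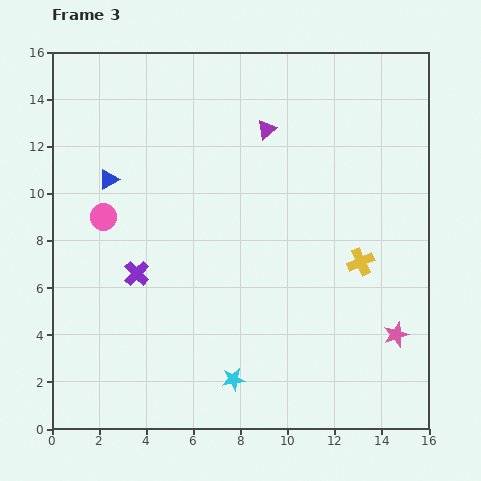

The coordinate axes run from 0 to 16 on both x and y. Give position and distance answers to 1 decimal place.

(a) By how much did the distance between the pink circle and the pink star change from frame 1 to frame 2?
+0.7

Distance in frame 1: 10.9. Distance in frame 2: 11.6.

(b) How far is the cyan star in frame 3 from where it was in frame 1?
11.2

The cyan star moved from (12.4, 12.3) to (7.7, 2.1), a distance of √(4.7² + 10.2²) ≈ 11.2.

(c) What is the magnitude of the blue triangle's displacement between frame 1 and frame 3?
7.9

The blue triangle moved from (4.8, 3.1) to (2.4, 10.6), a distance of √(2.4² + 7.5²) ≈ 7.9.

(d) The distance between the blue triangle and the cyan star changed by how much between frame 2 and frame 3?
+3.6

Distance in frame 2: 6.4. Distance in frame 3: 10.0.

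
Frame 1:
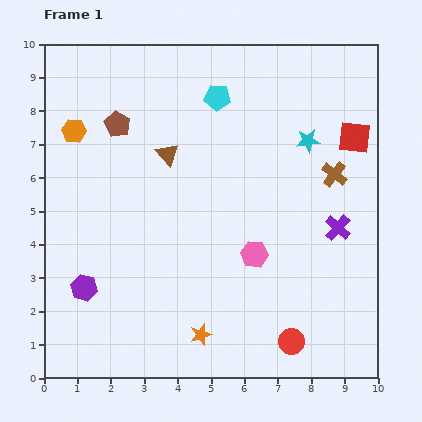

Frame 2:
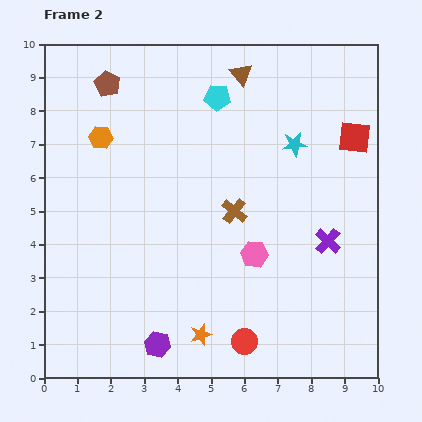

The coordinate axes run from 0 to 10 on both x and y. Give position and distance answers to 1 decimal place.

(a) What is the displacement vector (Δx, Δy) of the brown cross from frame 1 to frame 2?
(-3.0, -1.1)

The brown cross was at (8.7, 6.1) in frame 1 and (5.7, 5.0) in frame 2.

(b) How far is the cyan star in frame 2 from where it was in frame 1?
0.4

The cyan star moved from (7.9, 7.1) to (7.5, 7.0), a distance of √(0.4² + 0.1²) ≈ 0.4.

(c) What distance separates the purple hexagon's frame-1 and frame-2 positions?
2.8

The purple hexagon moved from (1.2, 2.7) to (3.4, 1.0), a distance of √(2.2² + 1.7²) ≈ 2.8.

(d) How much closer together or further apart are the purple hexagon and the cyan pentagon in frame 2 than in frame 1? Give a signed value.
+0.6

Distance in frame 1: 7.0. Distance in frame 2: 7.6.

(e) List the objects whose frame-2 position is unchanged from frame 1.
the pink hexagon, the red square, the orange star, the cyan pentagon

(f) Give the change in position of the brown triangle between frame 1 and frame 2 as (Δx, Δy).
(2.2, 2.4)

The brown triangle was at (3.7, 6.7) in frame 1 and (5.9, 9.1) in frame 2.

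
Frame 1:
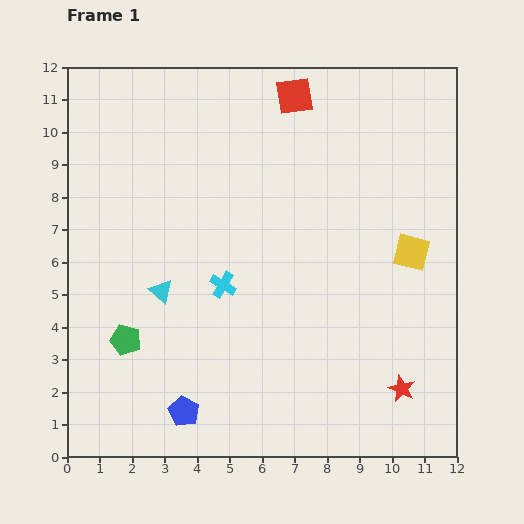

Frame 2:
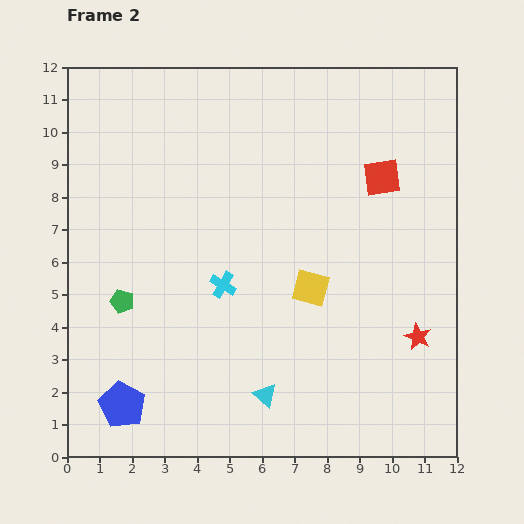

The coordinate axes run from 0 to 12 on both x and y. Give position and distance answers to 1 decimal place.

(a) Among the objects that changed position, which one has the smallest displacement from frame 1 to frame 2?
the green pentagon

(moved 1.2)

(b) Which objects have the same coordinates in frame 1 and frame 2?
the cyan cross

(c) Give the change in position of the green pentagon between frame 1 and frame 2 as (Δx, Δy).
(-0.1, 1.2)

The green pentagon was at (1.8, 3.6) in frame 1 and (1.7, 4.8) in frame 2.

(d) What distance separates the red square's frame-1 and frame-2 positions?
3.7

The red square moved from (7.0, 11.1) to (9.7, 8.6), a distance of √(2.7² + 2.5²) ≈ 3.7.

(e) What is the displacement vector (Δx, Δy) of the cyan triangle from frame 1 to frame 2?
(3.2, -3.2)

The cyan triangle was at (2.9, 5.1) in frame 1 and (6.1, 1.9) in frame 2.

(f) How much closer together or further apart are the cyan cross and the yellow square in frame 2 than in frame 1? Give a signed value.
-3.2

Distance in frame 1: 5.9. Distance in frame 2: 2.7.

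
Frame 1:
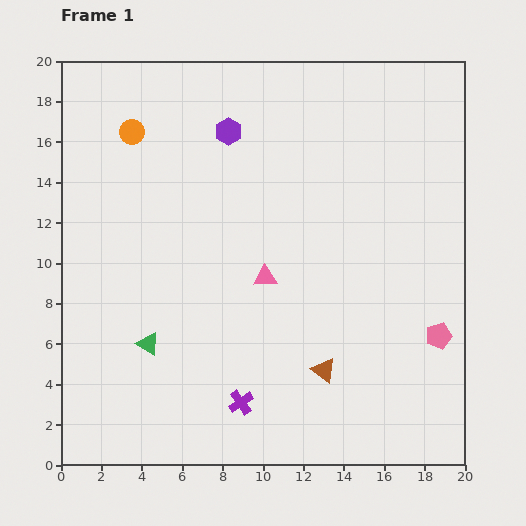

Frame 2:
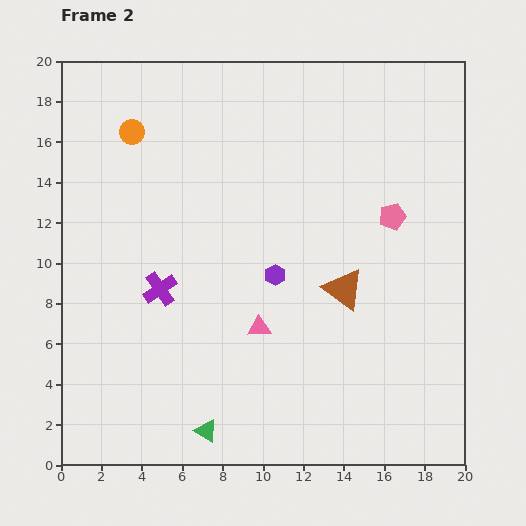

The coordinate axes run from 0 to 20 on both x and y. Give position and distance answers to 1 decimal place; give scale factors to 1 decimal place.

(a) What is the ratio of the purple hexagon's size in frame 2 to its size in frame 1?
0.8×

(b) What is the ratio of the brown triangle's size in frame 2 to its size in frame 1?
1.7×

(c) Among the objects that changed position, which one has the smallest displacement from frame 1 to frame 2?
the pink triangle

(moved 2.5)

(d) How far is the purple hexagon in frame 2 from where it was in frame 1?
7.5

The purple hexagon moved from (8.3, 16.5) to (10.6, 9.4), a distance of √(2.3² + 7.1²) ≈ 7.5.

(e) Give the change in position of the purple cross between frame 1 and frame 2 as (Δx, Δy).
(-4.0, 5.6)

The purple cross was at (8.9, 3.1) in frame 1 and (4.9, 8.7) in frame 2.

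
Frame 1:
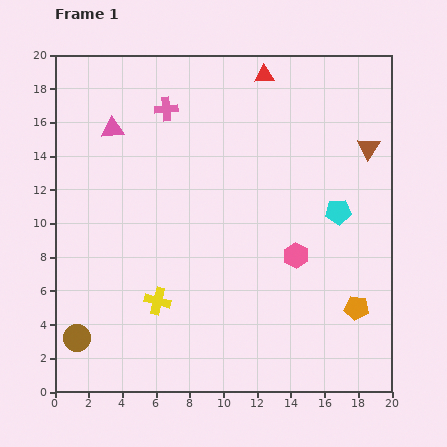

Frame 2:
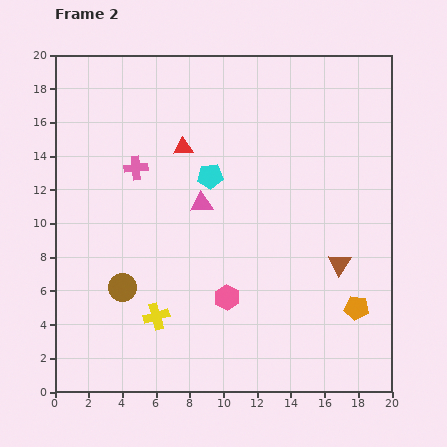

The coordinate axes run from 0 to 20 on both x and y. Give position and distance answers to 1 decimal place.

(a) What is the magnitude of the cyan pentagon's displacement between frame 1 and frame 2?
7.9

The cyan pentagon moved from (16.8, 10.7) to (9.2, 12.8), a distance of √(7.6² + 2.1²) ≈ 7.9.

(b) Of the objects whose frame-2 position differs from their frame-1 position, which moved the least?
the yellow cross

(moved 0.9)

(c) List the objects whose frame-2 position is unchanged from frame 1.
the orange pentagon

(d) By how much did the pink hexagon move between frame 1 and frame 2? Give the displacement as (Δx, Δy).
(-4.1, -2.5)

The pink hexagon was at (14.3, 8.1) in frame 1 and (10.2, 5.6) in frame 2.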